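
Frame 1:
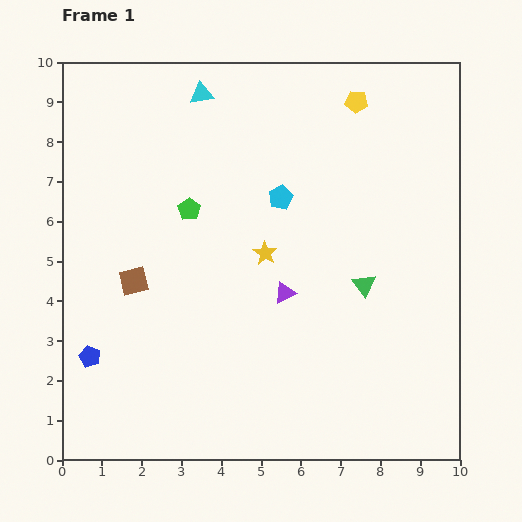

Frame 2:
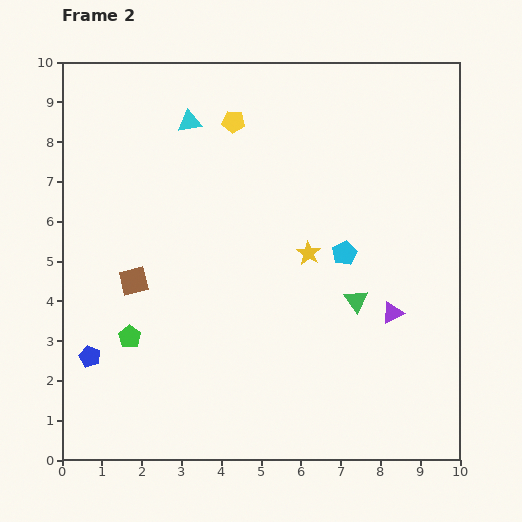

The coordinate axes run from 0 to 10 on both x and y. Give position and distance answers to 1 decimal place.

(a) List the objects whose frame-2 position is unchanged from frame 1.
the blue pentagon, the brown square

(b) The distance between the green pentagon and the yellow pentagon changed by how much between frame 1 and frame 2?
+1.0

Distance in frame 1: 5.0. Distance in frame 2: 6.0.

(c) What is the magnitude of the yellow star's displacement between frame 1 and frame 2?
1.1

The yellow star moved from (5.1, 5.2) to (6.2, 5.2), a distance of √(1.1² + 0.0²) ≈ 1.1.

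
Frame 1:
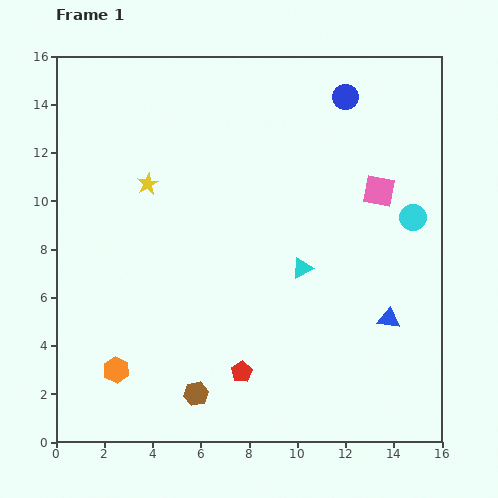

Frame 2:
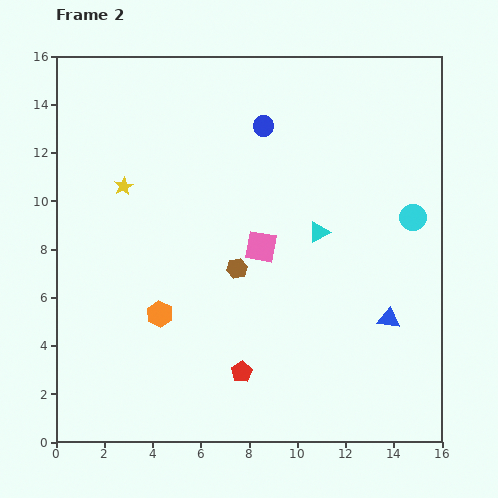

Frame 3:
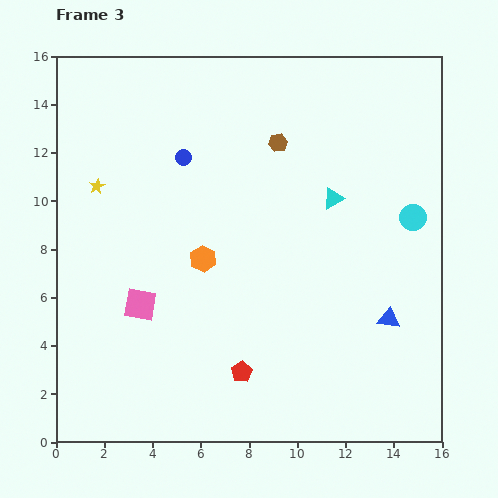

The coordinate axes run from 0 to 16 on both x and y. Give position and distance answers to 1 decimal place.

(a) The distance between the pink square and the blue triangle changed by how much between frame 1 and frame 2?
+0.8

Distance in frame 1: 5.3. Distance in frame 2: 6.1.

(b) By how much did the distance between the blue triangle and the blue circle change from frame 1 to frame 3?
+1.4

Distance in frame 1: 9.4. Distance in frame 3: 10.8.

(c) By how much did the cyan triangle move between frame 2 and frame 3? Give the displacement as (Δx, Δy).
(0.6, 1.4)

The cyan triangle was at (10.9, 8.7) in frame 2 and (11.5, 10.1) in frame 3.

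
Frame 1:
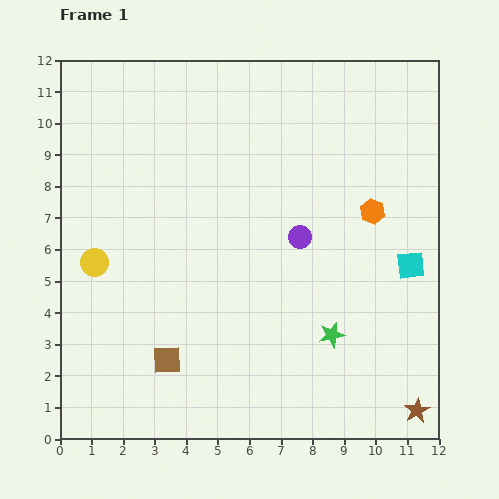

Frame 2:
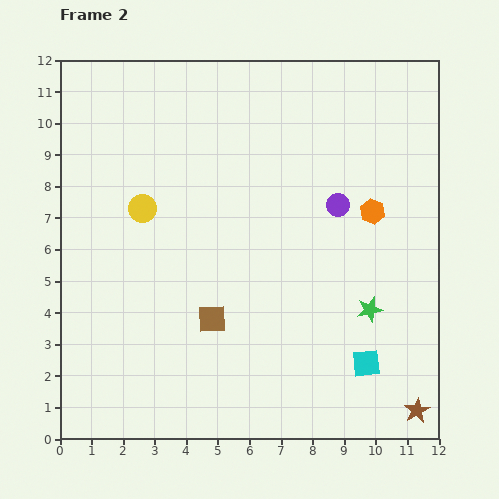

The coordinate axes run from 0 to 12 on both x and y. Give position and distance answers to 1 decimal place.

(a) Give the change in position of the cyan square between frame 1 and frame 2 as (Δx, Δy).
(-1.4, -3.1)

The cyan square was at (11.1, 5.5) in frame 1 and (9.7, 2.4) in frame 2.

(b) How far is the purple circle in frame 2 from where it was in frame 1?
1.6

The purple circle moved from (7.6, 6.4) to (8.8, 7.4), a distance of √(1.2² + 1.0²) ≈ 1.6.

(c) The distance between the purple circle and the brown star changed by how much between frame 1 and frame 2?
+0.4

Distance in frame 1: 6.6. Distance in frame 2: 7.0.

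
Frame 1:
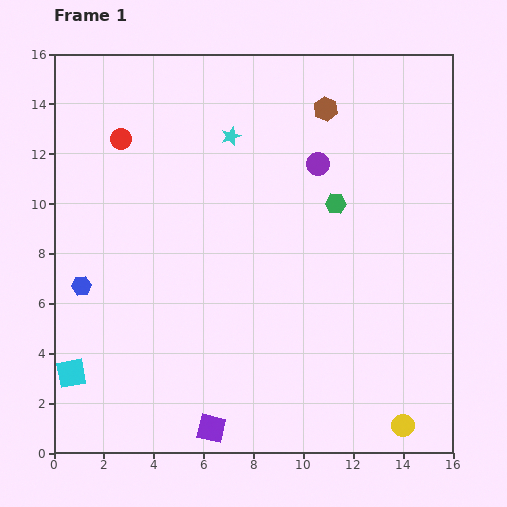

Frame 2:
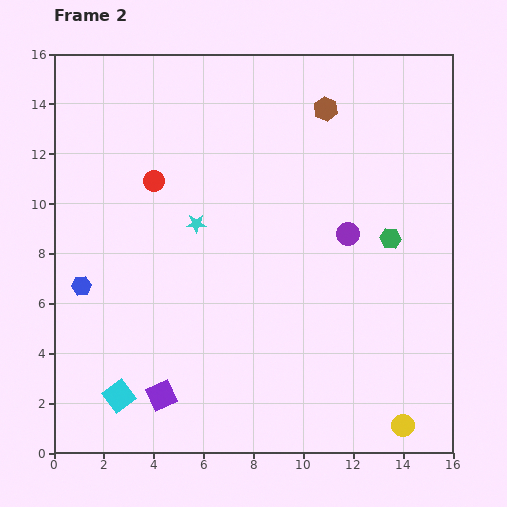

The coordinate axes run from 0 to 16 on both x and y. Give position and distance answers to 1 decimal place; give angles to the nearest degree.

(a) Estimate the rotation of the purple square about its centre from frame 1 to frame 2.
37° counter-clockwise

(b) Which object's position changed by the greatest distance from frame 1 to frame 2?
the cyan star

(moved 3.8; next 3.0)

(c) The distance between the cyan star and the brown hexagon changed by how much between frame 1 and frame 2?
+2.9

Distance in frame 1: 4.0. Distance in frame 2: 6.9.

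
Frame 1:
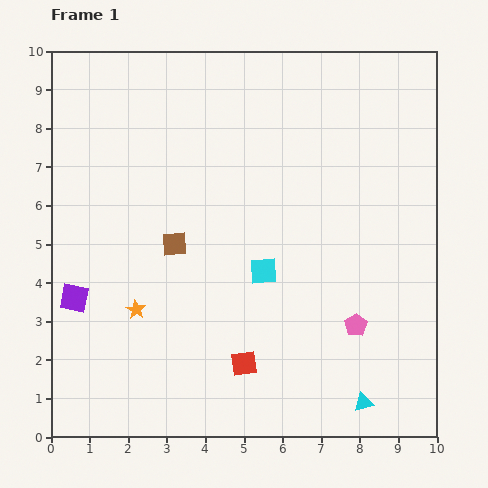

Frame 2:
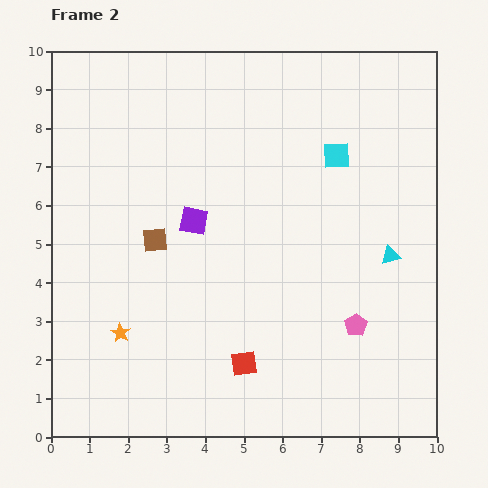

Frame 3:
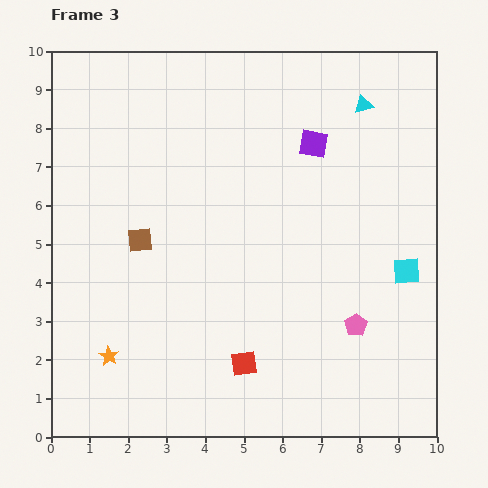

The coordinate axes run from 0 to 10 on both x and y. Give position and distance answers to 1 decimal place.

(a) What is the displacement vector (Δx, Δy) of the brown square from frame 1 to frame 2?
(-0.5, 0.1)

The brown square was at (3.2, 5.0) in frame 1 and (2.7, 5.1) in frame 2.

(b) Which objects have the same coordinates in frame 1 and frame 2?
the red square, the pink pentagon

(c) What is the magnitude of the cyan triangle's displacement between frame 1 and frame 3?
7.7

The cyan triangle moved from (8.1, 0.9) to (8.1, 8.6), a distance of √(0.0² + 7.7²) ≈ 7.7.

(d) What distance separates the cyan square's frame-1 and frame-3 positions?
3.7

The cyan square moved from (5.5, 4.3) to (9.2, 4.3), a distance of √(3.7² + 0.0²) ≈ 3.7.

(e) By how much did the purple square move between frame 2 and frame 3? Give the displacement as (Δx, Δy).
(3.1, 2.0)

The purple square was at (3.7, 5.6) in frame 2 and (6.8, 7.6) in frame 3.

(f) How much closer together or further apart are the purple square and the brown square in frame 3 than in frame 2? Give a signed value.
+4.0

Distance in frame 2: 1.1. Distance in frame 3: 5.1.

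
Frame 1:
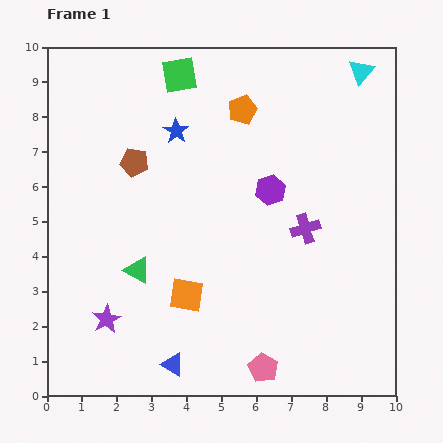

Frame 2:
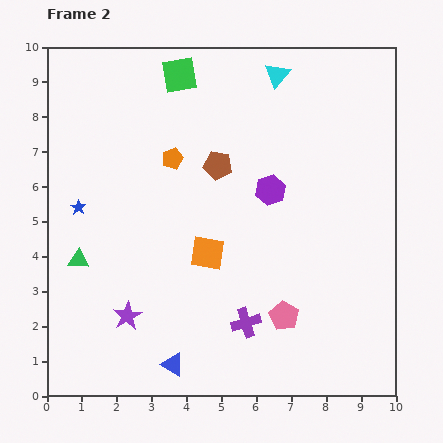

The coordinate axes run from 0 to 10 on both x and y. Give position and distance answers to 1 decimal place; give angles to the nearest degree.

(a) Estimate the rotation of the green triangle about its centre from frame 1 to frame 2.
25° counter-clockwise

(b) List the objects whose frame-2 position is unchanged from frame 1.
the blue triangle, the purple hexagon, the green square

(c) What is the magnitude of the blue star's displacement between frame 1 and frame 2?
3.6

The blue star moved from (3.7, 7.6) to (0.9, 5.4), a distance of √(2.8² + 2.2²) ≈ 3.6.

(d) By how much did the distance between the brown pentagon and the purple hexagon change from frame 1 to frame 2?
-2.3

Distance in frame 1: 4.0. Distance in frame 2: 1.7.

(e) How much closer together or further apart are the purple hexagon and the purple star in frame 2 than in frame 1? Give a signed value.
-0.5

Distance in frame 1: 6.0. Distance in frame 2: 5.5.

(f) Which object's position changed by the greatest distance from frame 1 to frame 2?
the blue star

(moved 3.6; next 3.2)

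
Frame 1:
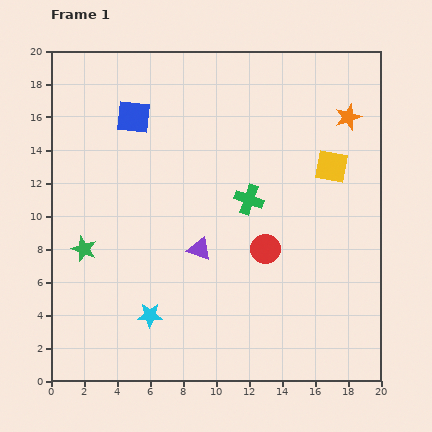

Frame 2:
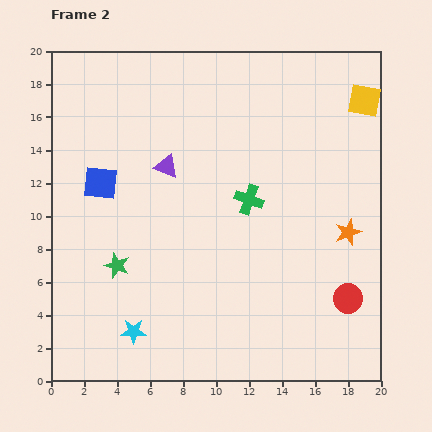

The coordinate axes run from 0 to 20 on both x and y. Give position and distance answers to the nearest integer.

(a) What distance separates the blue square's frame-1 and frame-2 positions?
4

The blue square moved from (5, 16) to (3, 12), a distance of √(2² + 4²) ≈ 4.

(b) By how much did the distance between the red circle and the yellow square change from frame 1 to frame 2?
+6

Distance in frame 1: 6. Distance in frame 2: 12.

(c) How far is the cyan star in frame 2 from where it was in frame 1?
1

The cyan star moved from (6, 4) to (5, 3), a distance of √(1² + 1²) ≈ 1.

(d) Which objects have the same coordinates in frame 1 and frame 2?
the green cross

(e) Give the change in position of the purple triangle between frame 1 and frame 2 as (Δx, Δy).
(-2, 5)

The purple triangle was at (9, 8) in frame 1 and (7, 13) in frame 2.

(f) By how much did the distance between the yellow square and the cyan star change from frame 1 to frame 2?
+6

Distance in frame 1: 14. Distance in frame 2: 20.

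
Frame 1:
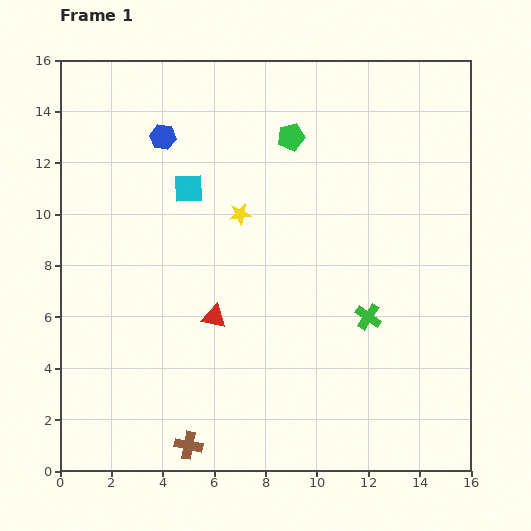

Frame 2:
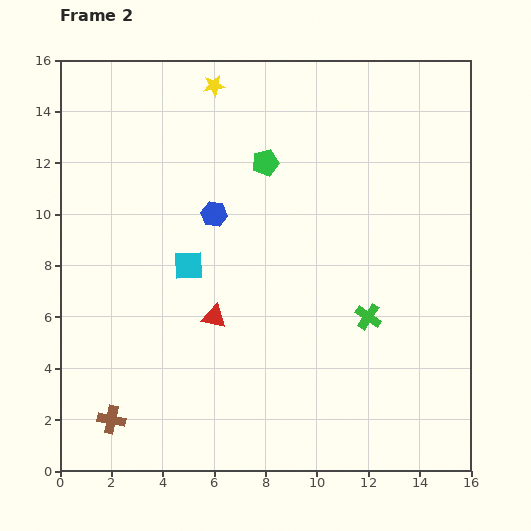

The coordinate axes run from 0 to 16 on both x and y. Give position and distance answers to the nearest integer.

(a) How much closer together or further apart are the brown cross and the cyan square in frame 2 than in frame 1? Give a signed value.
-3

Distance in frame 1: 10. Distance in frame 2: 7.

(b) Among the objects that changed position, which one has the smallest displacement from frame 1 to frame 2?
the green pentagon

(moved 1)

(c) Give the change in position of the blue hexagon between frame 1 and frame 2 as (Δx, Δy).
(2, -3)

The blue hexagon was at (4, 13) in frame 1 and (6, 10) in frame 2.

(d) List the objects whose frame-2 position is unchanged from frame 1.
the green cross, the red triangle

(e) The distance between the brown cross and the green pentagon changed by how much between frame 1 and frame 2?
-1

Distance in frame 1: 13. Distance in frame 2: 12.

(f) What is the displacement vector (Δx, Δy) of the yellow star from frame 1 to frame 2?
(-1, 5)

The yellow star was at (7, 10) in frame 1 and (6, 15) in frame 2.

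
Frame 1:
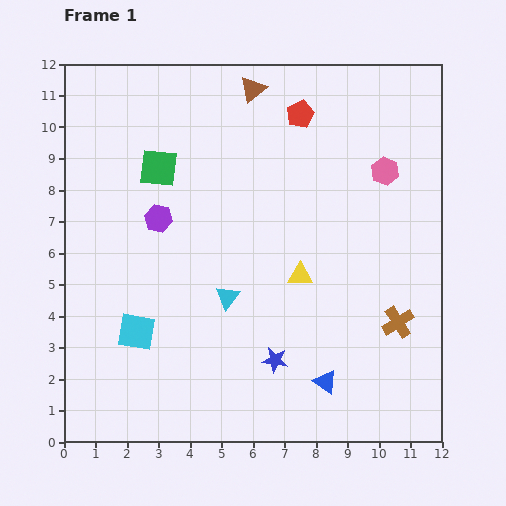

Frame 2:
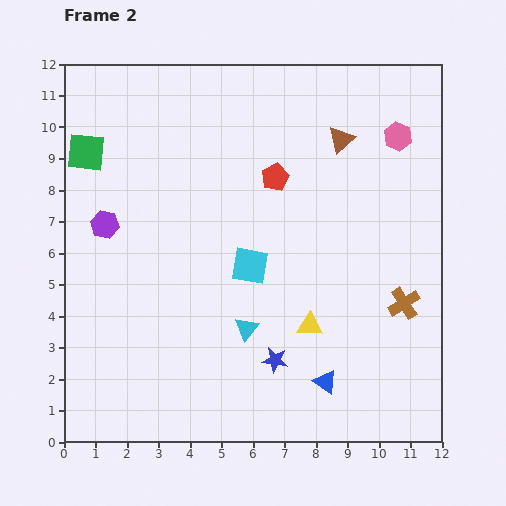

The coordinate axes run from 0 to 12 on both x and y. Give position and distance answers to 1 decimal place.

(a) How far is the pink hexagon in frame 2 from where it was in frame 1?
1.2

The pink hexagon moved from (10.2, 8.6) to (10.6, 9.7), a distance of √(0.4² + 1.1²) ≈ 1.2.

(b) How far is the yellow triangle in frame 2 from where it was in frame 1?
1.6

The yellow triangle moved from (7.5, 5.3) to (7.8, 3.7), a distance of √(0.3² + 1.6²) ≈ 1.6.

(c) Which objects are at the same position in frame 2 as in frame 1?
the blue triangle, the blue star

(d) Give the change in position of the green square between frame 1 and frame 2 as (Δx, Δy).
(-2.3, 0.5)

The green square was at (3.0, 8.7) in frame 1 and (0.7, 9.2) in frame 2.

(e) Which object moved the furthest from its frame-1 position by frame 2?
the cyan square

(moved 4.2; next 3.2)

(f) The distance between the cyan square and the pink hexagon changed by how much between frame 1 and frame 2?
-3.2

Distance in frame 1: 9.4. Distance in frame 2: 6.2.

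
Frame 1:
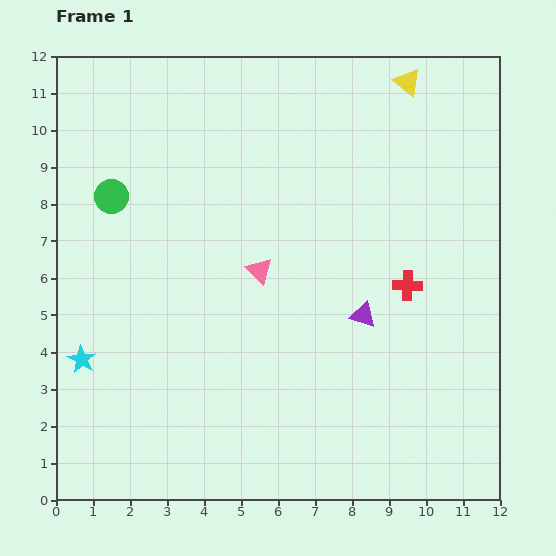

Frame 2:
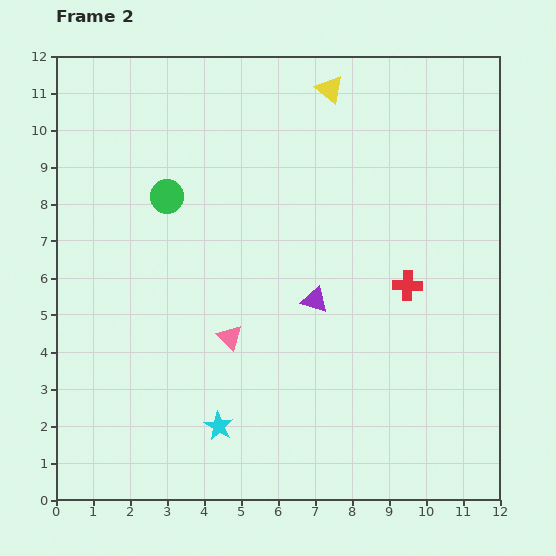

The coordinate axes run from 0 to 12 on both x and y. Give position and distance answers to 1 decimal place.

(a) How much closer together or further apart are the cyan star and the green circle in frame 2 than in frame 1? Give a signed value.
+1.9

Distance in frame 1: 4.5. Distance in frame 2: 6.4.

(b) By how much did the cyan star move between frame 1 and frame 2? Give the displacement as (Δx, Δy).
(3.7, -1.8)

The cyan star was at (0.7, 3.8) in frame 1 and (4.4, 2.0) in frame 2.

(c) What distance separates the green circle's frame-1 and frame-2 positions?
1.5

The green circle moved from (1.5, 8.2) to (3.0, 8.2), a distance of √(1.5² + 0.0²) ≈ 1.5.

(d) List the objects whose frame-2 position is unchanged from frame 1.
the red cross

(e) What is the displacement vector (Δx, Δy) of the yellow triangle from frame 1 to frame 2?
(-2.1, -0.2)

The yellow triangle was at (9.5, 11.3) in frame 1 and (7.4, 11.1) in frame 2.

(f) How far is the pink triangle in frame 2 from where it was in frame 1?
2.0

The pink triangle moved from (5.5, 6.2) to (4.7, 4.4), a distance of √(0.8² + 1.8²) ≈ 2.0.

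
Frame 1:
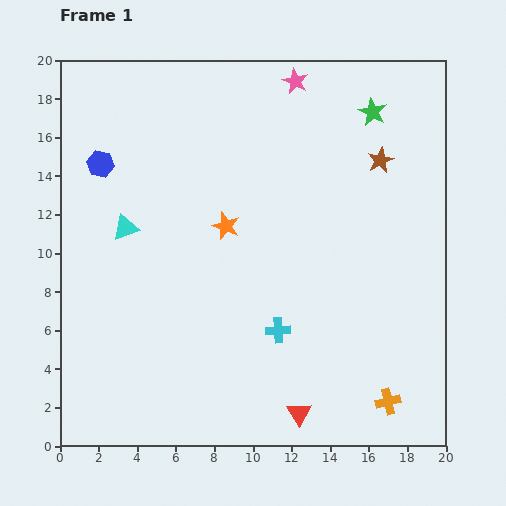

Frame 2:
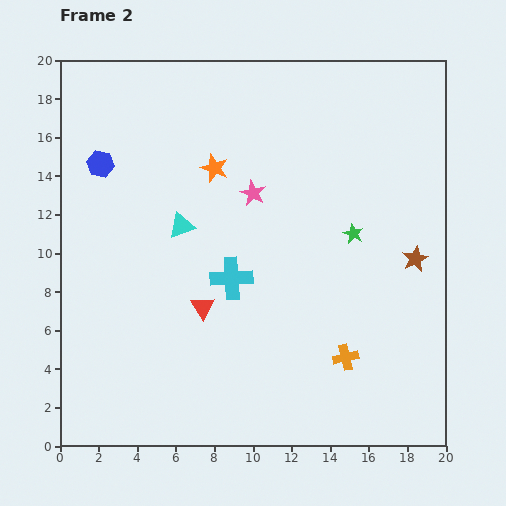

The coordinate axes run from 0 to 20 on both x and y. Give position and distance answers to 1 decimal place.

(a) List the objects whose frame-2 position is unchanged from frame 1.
the blue hexagon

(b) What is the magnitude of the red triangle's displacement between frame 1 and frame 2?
7.4

The red triangle moved from (12.4, 1.7) to (7.4, 7.2), a distance of √(5.0² + 5.5²) ≈ 7.4.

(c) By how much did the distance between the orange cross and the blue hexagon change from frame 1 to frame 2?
-3.1

Distance in frame 1: 19.3. Distance in frame 2: 16.2.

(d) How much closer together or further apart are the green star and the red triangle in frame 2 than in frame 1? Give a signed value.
-7.4

Distance in frame 1: 16.1. Distance in frame 2: 8.7.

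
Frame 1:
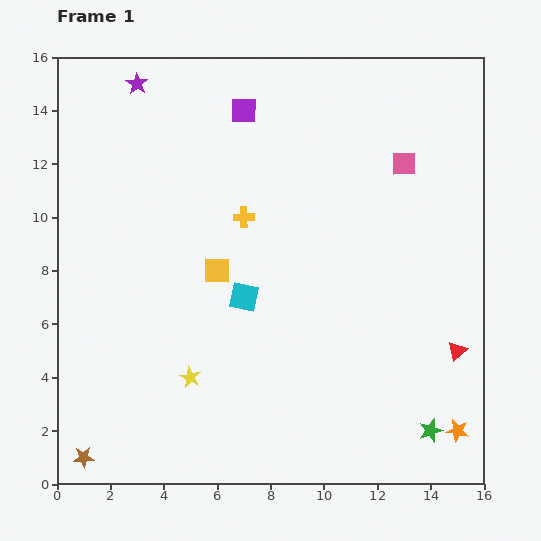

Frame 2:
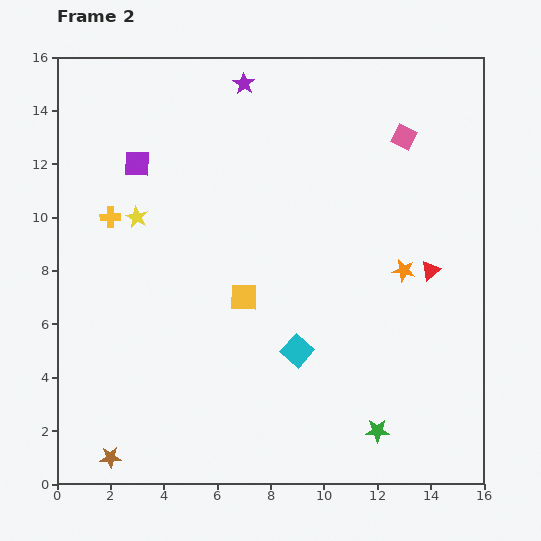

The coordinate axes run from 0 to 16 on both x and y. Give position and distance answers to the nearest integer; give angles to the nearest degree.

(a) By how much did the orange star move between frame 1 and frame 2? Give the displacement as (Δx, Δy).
(-2, 6)

The orange star was at (15, 2) in frame 1 and (13, 8) in frame 2.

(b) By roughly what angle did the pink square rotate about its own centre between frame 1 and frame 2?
28° clockwise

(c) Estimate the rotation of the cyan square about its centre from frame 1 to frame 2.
30° clockwise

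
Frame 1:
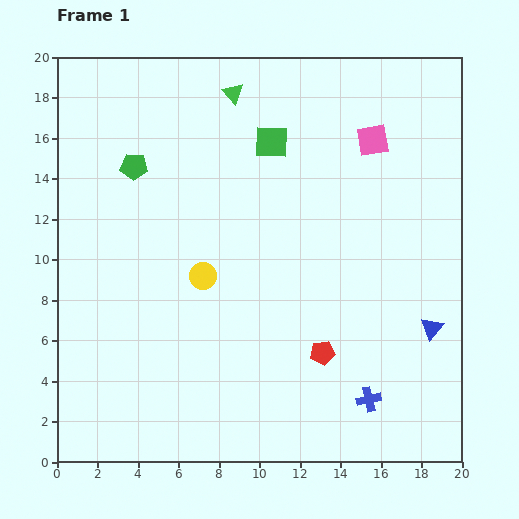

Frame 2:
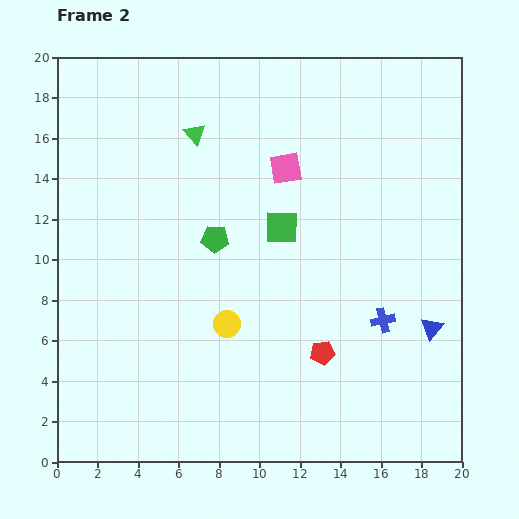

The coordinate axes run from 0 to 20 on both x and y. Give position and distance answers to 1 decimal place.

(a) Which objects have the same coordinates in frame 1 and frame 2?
the blue triangle, the red pentagon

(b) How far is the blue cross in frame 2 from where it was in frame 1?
4.0

The blue cross moved from (15.4, 3.1) to (16.1, 7.0), a distance of √(0.7² + 3.9²) ≈ 4.0.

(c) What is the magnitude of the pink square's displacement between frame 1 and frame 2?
4.5

The pink square moved from (15.6, 15.9) to (11.3, 14.5), a distance of √(4.3² + 1.4²) ≈ 4.5.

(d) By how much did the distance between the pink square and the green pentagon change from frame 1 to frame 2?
-7.0

Distance in frame 1: 11.9. Distance in frame 2: 4.9.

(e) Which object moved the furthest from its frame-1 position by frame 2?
the green pentagon

(moved 5.4; next 4.5)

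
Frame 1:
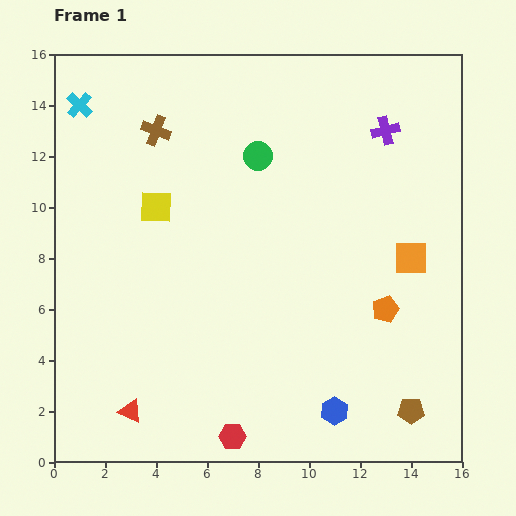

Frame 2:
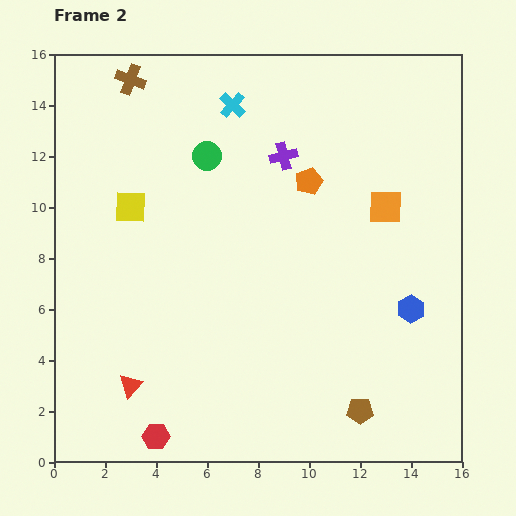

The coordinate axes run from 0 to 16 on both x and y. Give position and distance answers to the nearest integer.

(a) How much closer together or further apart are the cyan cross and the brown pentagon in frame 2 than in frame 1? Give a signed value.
-5

Distance in frame 1: 18. Distance in frame 2: 13.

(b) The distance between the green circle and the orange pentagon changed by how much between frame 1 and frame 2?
-4

Distance in frame 1: 8. Distance in frame 2: 4.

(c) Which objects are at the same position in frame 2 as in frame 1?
none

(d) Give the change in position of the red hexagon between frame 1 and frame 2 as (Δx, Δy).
(-3, 0)

The red hexagon was at (7, 1) in frame 1 and (4, 1) in frame 2.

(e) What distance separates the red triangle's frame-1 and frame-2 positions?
1

The red triangle moved from (3, 2) to (3, 3), a distance of √(0² + 1²) ≈ 1.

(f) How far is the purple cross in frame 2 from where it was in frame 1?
4

The purple cross moved from (13, 13) to (9, 12), a distance of √(4² + 1²) ≈ 4.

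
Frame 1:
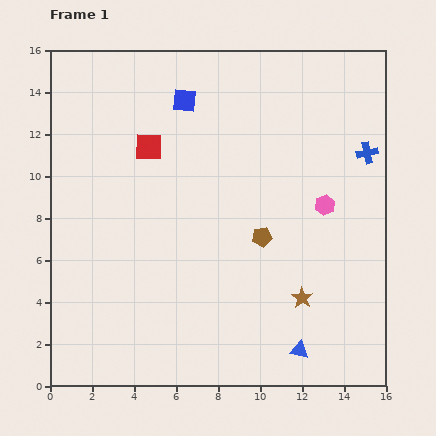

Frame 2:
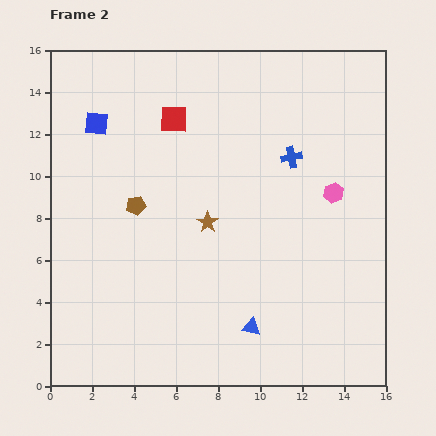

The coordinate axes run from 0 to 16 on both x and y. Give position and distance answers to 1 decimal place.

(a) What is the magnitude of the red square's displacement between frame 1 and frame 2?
1.8

The red square moved from (4.7, 11.4) to (5.9, 12.7), a distance of √(1.2² + 1.3²) ≈ 1.8.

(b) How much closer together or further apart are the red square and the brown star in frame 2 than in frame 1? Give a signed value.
-5.1

Distance in frame 1: 10.3. Distance in frame 2: 5.2.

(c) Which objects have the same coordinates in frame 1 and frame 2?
none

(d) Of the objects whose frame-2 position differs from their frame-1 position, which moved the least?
the pink hexagon

(moved 0.7)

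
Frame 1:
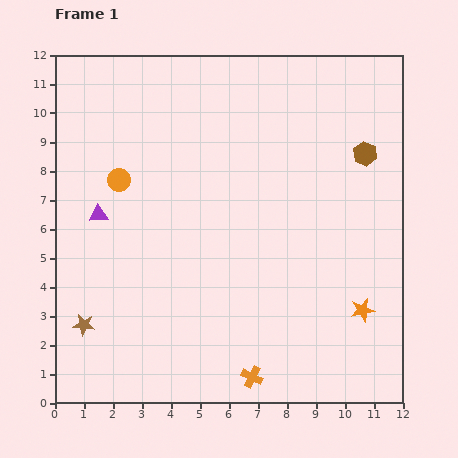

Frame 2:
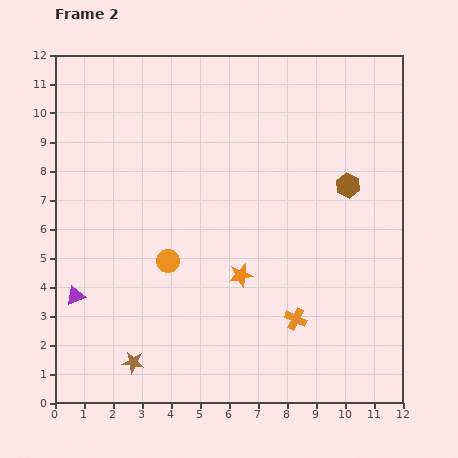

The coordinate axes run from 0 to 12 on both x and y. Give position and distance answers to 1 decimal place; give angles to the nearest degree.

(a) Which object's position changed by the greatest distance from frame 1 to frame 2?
the orange star

(moved 4.4; next 3.3)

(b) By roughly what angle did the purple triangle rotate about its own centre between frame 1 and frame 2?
16° counter-clockwise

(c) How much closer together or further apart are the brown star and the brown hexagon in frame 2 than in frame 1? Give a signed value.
-1.8

Distance in frame 1: 11.4. Distance in frame 2: 9.6.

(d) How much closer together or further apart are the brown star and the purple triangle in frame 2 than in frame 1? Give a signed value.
-0.8

Distance in frame 1: 3.8. Distance in frame 2: 3.0.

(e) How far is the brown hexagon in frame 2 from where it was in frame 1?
1.3

The brown hexagon moved from (10.7, 8.6) to (10.1, 7.5), a distance of √(0.6² + 1.1²) ≈ 1.3.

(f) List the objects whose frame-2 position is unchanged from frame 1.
none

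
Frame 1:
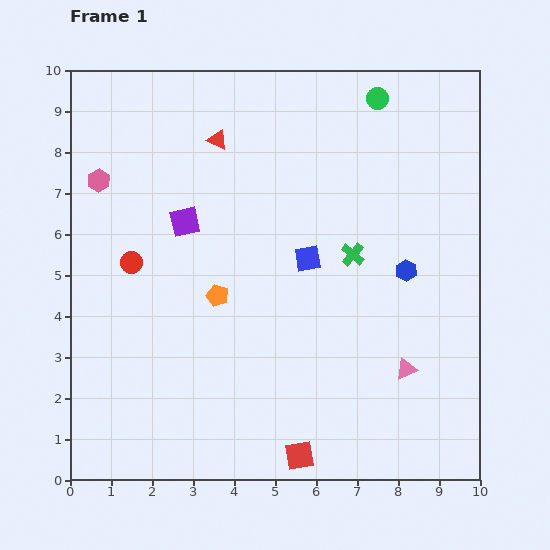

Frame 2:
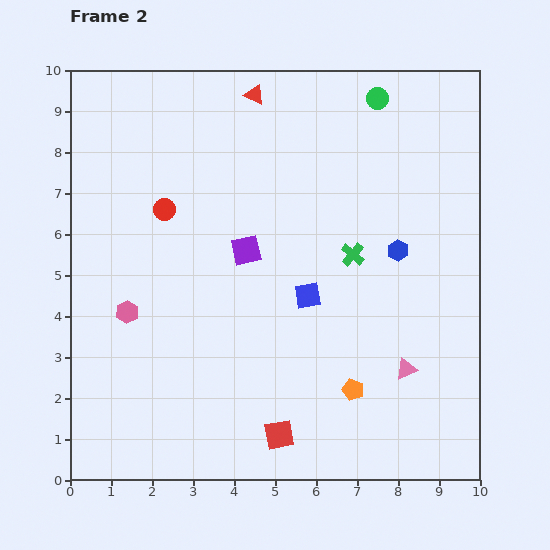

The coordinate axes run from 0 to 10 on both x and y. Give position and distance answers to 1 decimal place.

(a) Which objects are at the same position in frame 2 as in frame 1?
the green circle, the green cross, the pink triangle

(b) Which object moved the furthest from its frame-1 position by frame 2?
the orange pentagon

(moved 4.0; next 3.3)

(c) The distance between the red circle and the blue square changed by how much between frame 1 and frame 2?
-0.2

Distance in frame 1: 4.3. Distance in frame 2: 4.1.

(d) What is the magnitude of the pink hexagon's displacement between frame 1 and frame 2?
3.3

The pink hexagon moved from (0.7, 7.3) to (1.4, 4.1), a distance of √(0.7² + 3.2²) ≈ 3.3.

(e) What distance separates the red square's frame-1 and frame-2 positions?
0.7

The red square moved from (5.6, 0.6) to (5.1, 1.1), a distance of √(0.5² + 0.5²) ≈ 0.7.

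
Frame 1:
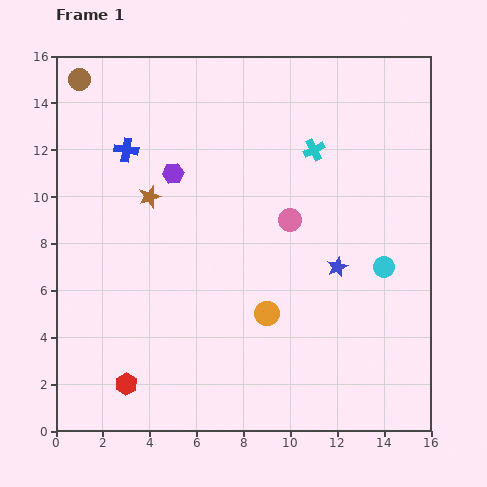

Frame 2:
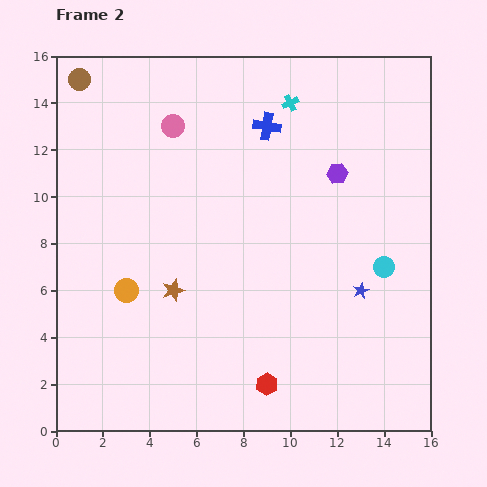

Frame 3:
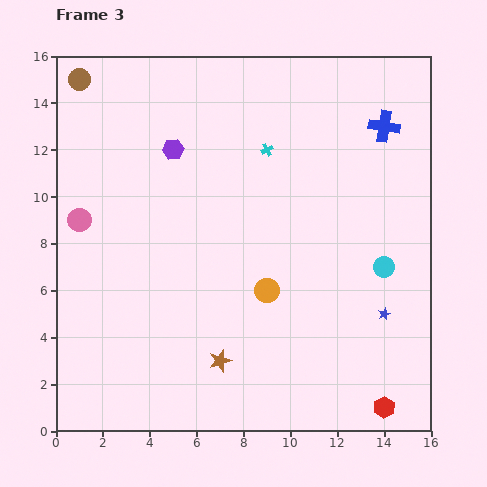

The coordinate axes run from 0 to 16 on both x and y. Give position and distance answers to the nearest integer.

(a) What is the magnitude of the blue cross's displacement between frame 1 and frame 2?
6

The blue cross moved from (3, 12) to (9, 13), a distance of √(6² + 1²) ≈ 6.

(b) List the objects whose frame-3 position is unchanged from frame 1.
the cyan circle, the brown circle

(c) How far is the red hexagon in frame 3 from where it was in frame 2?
5

The red hexagon moved from (9, 2) to (14, 1), a distance of √(5² + 1²) ≈ 5.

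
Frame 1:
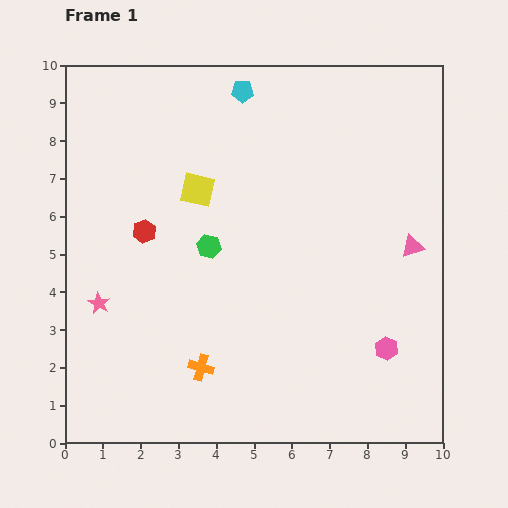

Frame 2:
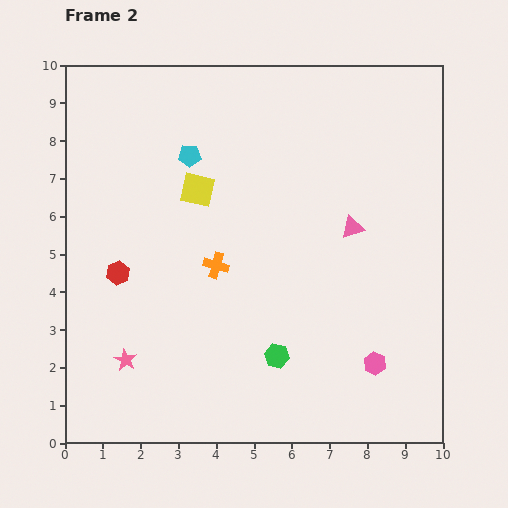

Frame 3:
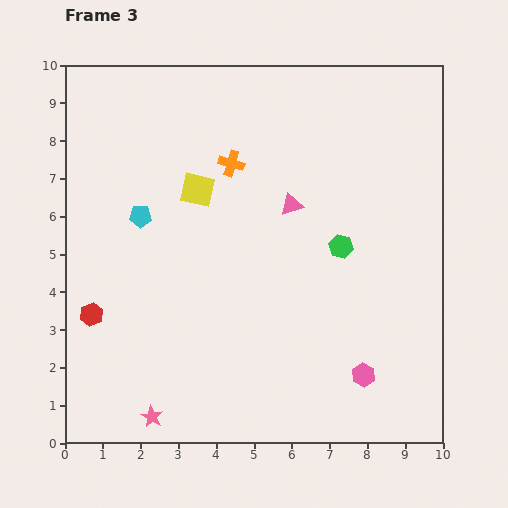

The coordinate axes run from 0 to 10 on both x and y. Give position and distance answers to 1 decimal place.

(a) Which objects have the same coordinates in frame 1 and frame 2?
the yellow square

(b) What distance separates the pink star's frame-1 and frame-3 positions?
3.3

The pink star moved from (0.9, 3.7) to (2.3, 0.7), a distance of √(1.4² + 3.0²) ≈ 3.3.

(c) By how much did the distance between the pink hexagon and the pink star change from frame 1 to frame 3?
-2.0

Distance in frame 1: 7.7. Distance in frame 3: 5.7.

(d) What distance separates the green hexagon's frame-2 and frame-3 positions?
3.4

The green hexagon moved from (5.6, 2.3) to (7.3, 5.2), a distance of √(1.7² + 2.9²) ≈ 3.4.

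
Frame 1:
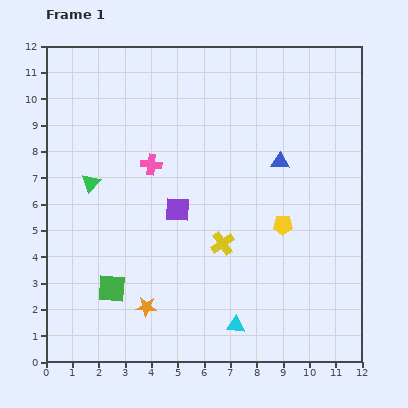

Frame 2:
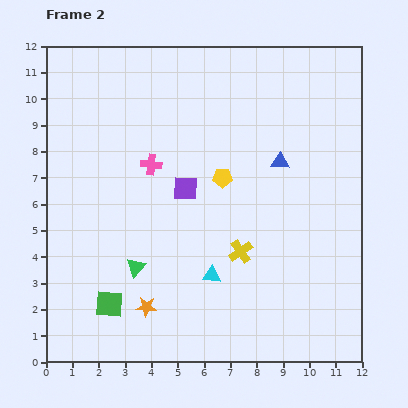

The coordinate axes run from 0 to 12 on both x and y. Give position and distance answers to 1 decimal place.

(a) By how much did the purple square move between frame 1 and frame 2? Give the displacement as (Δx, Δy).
(0.3, 0.8)

The purple square was at (5.0, 5.8) in frame 1 and (5.3, 6.6) in frame 2.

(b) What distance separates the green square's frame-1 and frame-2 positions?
0.6

The green square moved from (2.5, 2.8) to (2.4, 2.2), a distance of √(0.1² + 0.6²) ≈ 0.6.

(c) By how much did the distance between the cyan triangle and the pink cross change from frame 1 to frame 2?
-2.1

Distance in frame 1: 6.9. Distance in frame 2: 4.8.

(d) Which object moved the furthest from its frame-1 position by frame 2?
the green triangle

(moved 3.6; next 2.9)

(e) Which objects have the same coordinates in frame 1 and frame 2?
the orange star, the pink cross, the blue triangle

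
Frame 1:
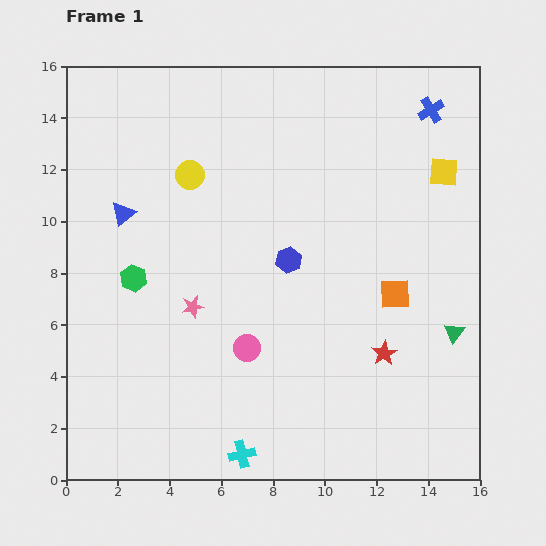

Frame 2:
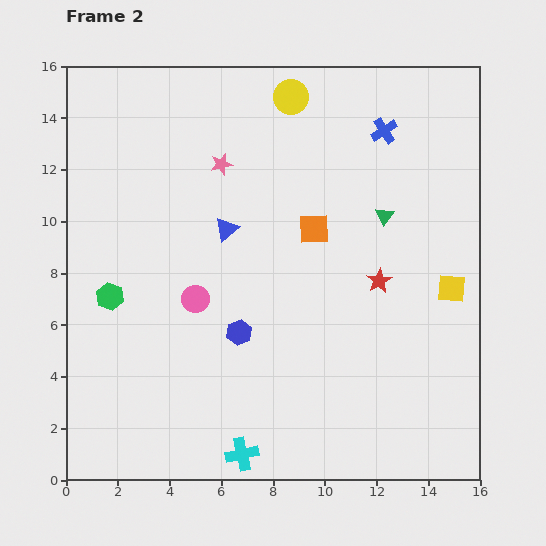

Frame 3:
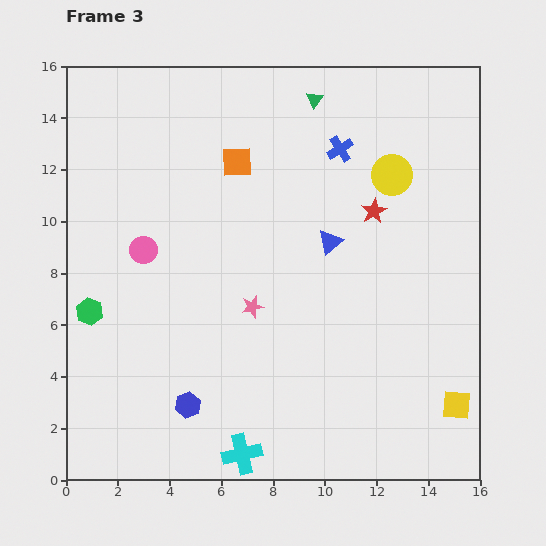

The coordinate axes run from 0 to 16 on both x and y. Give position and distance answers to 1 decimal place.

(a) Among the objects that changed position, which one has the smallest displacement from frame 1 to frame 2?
the green hexagon

(moved 1.1)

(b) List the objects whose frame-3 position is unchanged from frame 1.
the cyan cross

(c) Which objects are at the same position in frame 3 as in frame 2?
the cyan cross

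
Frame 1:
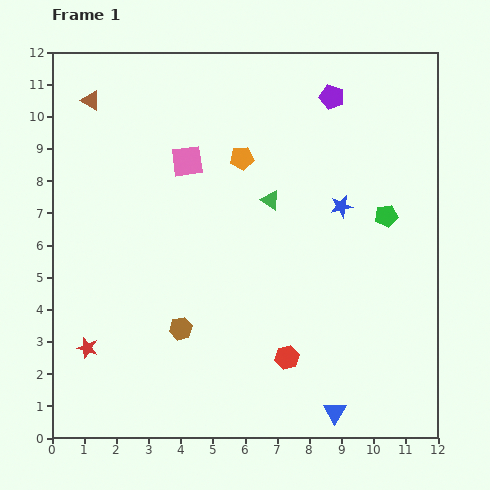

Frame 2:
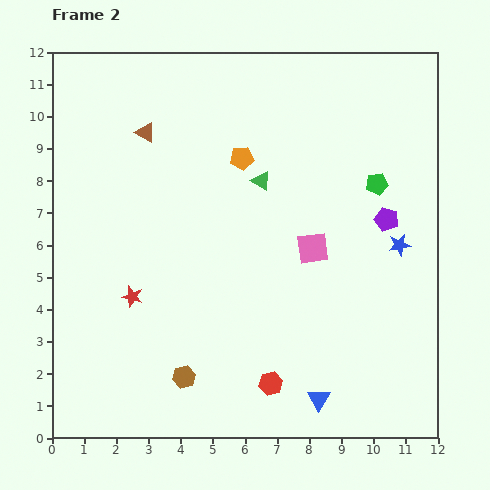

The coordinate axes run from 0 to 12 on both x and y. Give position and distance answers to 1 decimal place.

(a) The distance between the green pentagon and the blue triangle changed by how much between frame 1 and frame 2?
+0.6

Distance in frame 1: 6.3. Distance in frame 2: 6.9.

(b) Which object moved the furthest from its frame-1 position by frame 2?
the pink square

(moved 4.7; next 4.2)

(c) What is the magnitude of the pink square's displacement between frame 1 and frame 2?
4.7

The pink square moved from (4.2, 8.6) to (8.1, 5.9), a distance of √(3.9² + 2.7²) ≈ 4.7.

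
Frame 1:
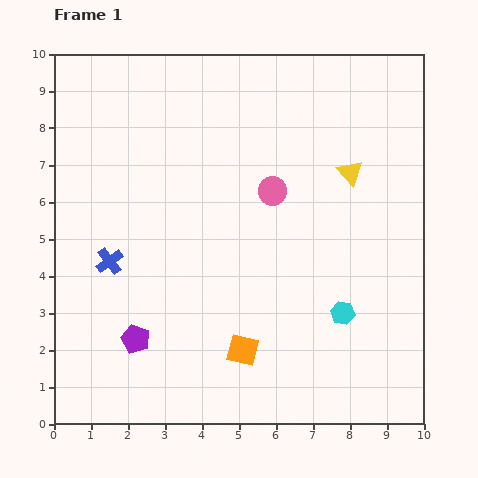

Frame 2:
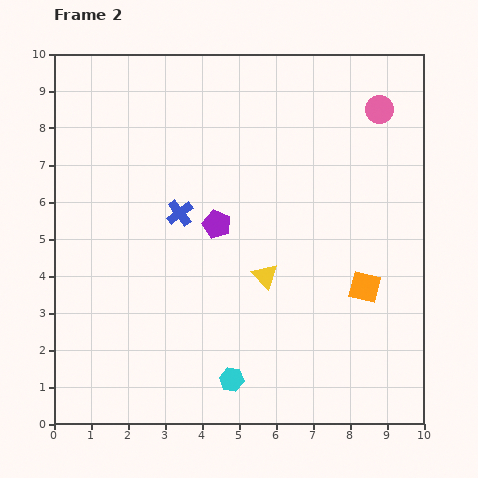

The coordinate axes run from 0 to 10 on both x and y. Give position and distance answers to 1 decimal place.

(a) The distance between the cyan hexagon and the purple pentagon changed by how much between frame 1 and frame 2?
-1.4

Distance in frame 1: 5.6. Distance in frame 2: 4.2.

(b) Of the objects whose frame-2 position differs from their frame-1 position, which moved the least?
the blue cross

(moved 2.3)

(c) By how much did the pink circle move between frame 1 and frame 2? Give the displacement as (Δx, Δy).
(2.9, 2.2)

The pink circle was at (5.9, 6.3) in frame 1 and (8.8, 8.5) in frame 2.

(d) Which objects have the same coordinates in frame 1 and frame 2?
none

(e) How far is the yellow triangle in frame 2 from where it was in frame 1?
3.6

The yellow triangle moved from (8.0, 6.8) to (5.7, 4.0), a distance of √(2.3² + 2.8²) ≈ 3.6.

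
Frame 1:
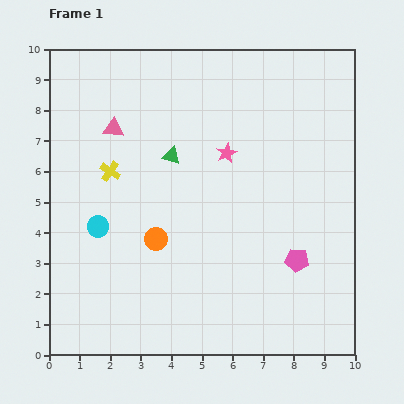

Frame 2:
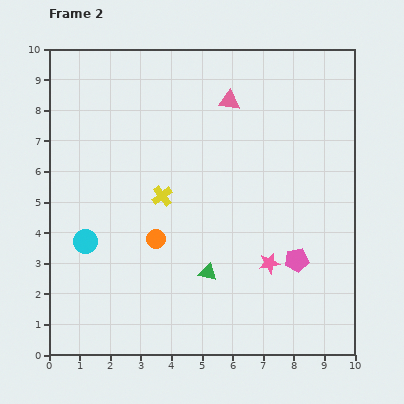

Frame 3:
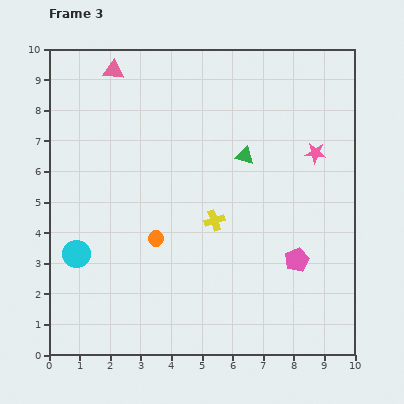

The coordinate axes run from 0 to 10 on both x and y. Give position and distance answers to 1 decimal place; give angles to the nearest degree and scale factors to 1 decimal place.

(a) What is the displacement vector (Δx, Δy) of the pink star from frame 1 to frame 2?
(1.4, -3.6)

The pink star was at (5.8, 6.6) in frame 1 and (7.2, 3.0) in frame 2.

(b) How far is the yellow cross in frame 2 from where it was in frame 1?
1.9

The yellow cross moved from (2.0, 6.0) to (3.7, 5.2), a distance of √(1.7² + 0.8²) ≈ 1.9.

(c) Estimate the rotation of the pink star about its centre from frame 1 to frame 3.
30° clockwise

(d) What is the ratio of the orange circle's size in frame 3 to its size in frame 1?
0.7×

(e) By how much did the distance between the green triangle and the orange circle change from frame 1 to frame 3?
+1.3

Distance in frame 1: 2.7. Distance in frame 3: 4.0.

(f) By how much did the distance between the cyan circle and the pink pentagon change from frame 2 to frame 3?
+0.3

Distance in frame 2: 6.9. Distance in frame 3: 7.2.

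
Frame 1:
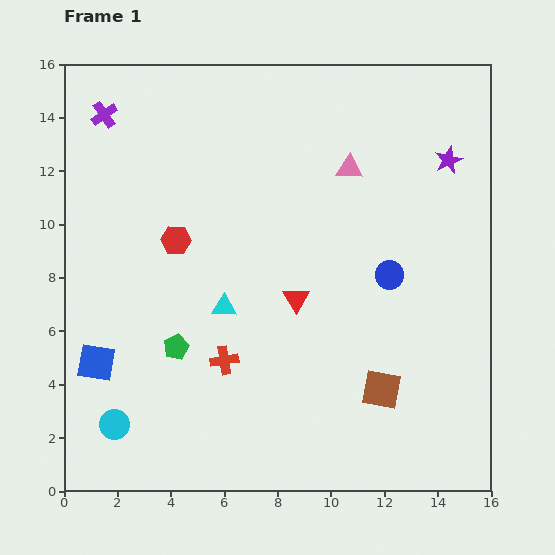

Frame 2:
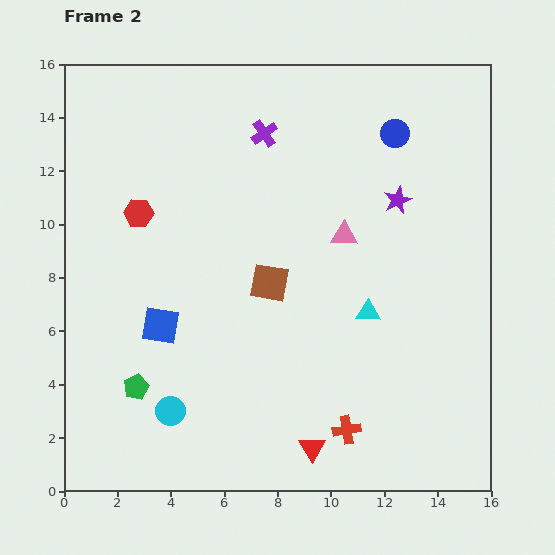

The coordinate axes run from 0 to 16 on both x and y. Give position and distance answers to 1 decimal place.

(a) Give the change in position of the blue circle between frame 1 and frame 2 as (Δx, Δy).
(0.2, 5.3)

The blue circle was at (12.2, 8.1) in frame 1 and (12.4, 13.4) in frame 2.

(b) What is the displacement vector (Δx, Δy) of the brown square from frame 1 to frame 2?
(-4.2, 4.0)

The brown square was at (11.9, 3.8) in frame 1 and (7.7, 7.8) in frame 2.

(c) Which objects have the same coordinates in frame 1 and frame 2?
none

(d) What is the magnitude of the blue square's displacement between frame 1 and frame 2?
2.8

The blue square moved from (1.2, 4.8) to (3.6, 6.2), a distance of √(2.4² + 1.4²) ≈ 2.8.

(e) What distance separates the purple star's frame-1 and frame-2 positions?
2.4

The purple star moved from (14.4, 12.4) to (12.5, 10.9), a distance of √(1.9² + 1.5²) ≈ 2.4.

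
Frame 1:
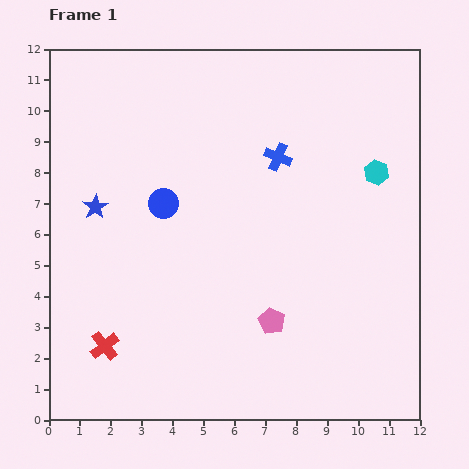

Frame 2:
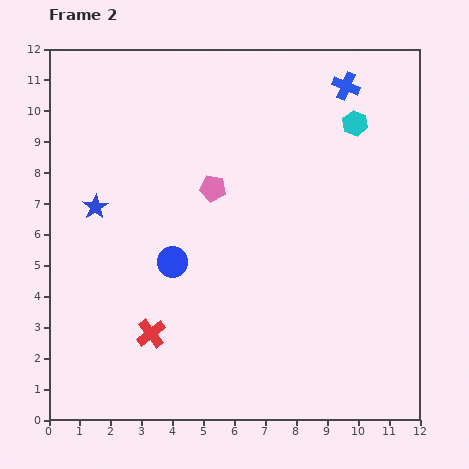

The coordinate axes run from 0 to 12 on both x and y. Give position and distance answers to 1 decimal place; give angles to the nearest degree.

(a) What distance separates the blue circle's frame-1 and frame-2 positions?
1.9

The blue circle moved from (3.7, 7.0) to (4.0, 5.1), a distance of √(0.3² + 1.9²) ≈ 1.9.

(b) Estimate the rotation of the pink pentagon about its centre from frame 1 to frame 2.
19° counter-clockwise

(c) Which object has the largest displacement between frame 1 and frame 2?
the pink pentagon

(moved 4.7; next 3.2)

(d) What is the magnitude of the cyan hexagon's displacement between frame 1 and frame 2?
1.7

The cyan hexagon moved from (10.6, 8.0) to (9.9, 9.6), a distance of √(0.7² + 1.6²) ≈ 1.7.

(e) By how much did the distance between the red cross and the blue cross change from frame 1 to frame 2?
+1.9

Distance in frame 1: 8.3. Distance in frame 2: 10.2.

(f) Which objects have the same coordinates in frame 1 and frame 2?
the blue star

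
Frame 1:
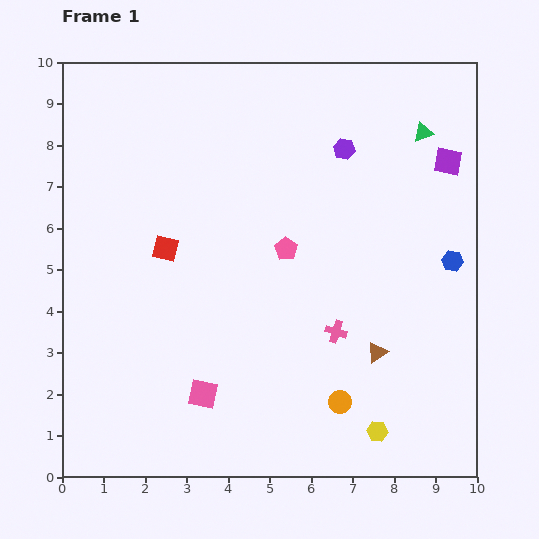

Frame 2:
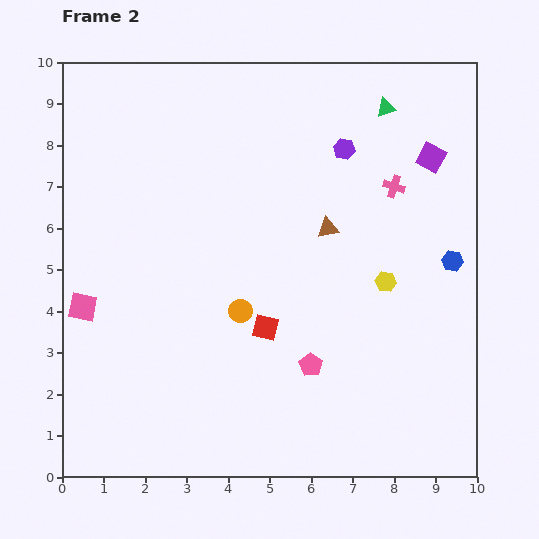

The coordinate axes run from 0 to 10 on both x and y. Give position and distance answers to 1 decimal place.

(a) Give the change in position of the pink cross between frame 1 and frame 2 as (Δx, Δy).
(1.4, 3.5)

The pink cross was at (6.6, 3.5) in frame 1 and (8.0, 7.0) in frame 2.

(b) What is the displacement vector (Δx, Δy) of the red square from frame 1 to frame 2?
(2.4, -1.9)

The red square was at (2.5, 5.5) in frame 1 and (4.9, 3.6) in frame 2.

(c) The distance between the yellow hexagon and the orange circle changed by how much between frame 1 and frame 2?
+2.5

Distance in frame 1: 1.1. Distance in frame 2: 3.6.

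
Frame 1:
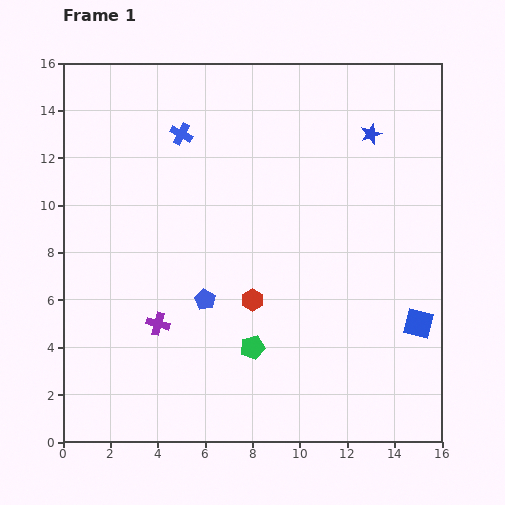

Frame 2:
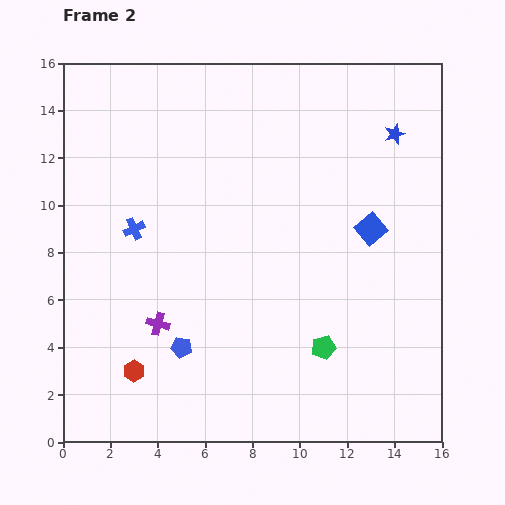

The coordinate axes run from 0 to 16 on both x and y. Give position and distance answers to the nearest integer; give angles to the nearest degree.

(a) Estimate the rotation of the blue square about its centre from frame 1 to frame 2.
36° clockwise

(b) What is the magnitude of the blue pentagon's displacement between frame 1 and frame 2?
2

The blue pentagon moved from (6, 6) to (5, 4), a distance of √(1² + 2²) ≈ 2.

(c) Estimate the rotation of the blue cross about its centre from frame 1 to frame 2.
38° clockwise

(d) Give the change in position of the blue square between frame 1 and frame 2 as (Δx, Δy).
(-2, 4)

The blue square was at (15, 5) in frame 1 and (13, 9) in frame 2.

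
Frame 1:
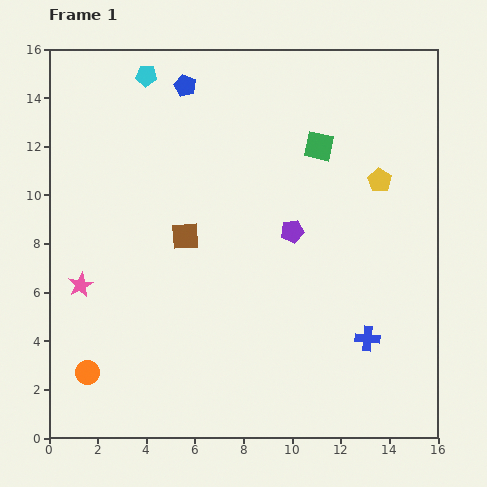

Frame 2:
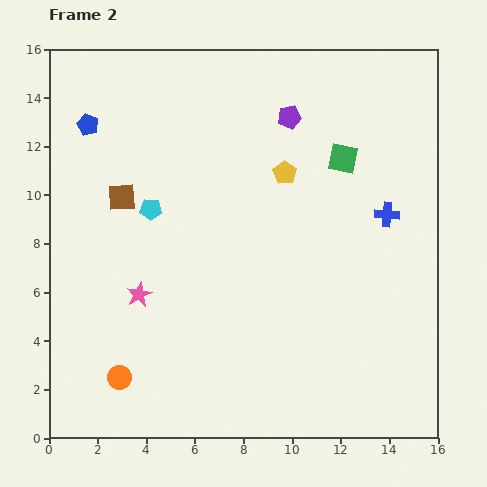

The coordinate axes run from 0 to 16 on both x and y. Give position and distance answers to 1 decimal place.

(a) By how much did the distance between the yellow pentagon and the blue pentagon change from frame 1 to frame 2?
-0.6

Distance in frame 1: 8.9. Distance in frame 2: 8.3.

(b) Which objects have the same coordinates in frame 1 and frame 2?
none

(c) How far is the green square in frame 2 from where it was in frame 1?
1.1

The green square moved from (11.1, 12.0) to (12.1, 11.5), a distance of √(1.0² + 0.5²) ≈ 1.1.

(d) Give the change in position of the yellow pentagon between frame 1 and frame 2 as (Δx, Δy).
(-3.9, 0.3)

The yellow pentagon was at (13.6, 10.6) in frame 1 and (9.7, 10.9) in frame 2.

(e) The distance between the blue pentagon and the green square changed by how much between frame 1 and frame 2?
+4.6

Distance in frame 1: 6.0. Distance in frame 2: 10.6.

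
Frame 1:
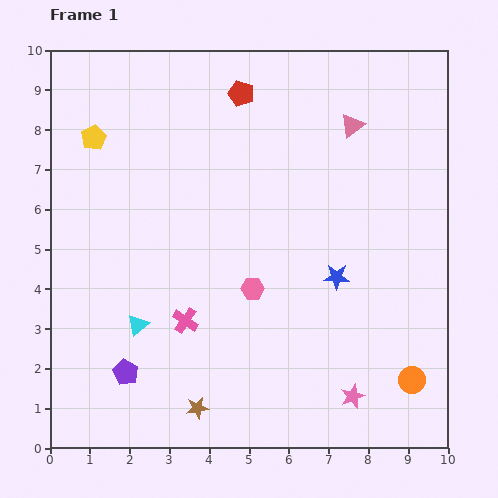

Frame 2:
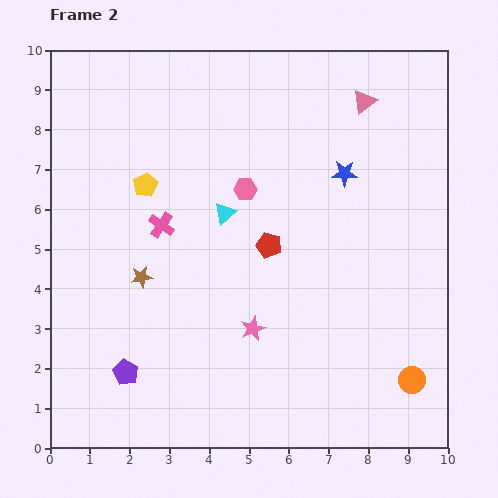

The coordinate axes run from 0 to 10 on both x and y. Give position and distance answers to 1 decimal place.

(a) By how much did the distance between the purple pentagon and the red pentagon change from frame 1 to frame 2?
-2.8

Distance in frame 1: 7.6. Distance in frame 2: 4.8.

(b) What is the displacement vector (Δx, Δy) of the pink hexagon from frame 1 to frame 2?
(-0.2, 2.5)

The pink hexagon was at (5.1, 4.0) in frame 1 and (4.9, 6.5) in frame 2.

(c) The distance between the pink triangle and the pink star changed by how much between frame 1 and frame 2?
-0.4

Distance in frame 1: 6.8. Distance in frame 2: 6.4.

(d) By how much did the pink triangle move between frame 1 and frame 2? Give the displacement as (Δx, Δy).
(0.3, 0.6)

The pink triangle was at (7.6, 8.1) in frame 1 and (7.9, 8.7) in frame 2.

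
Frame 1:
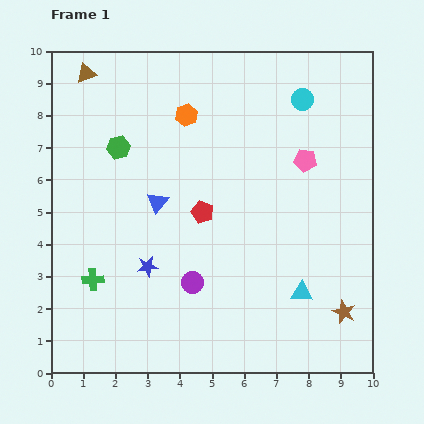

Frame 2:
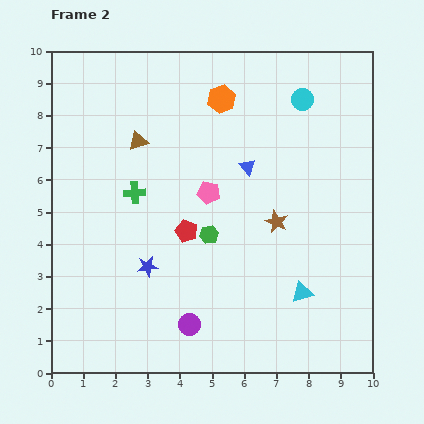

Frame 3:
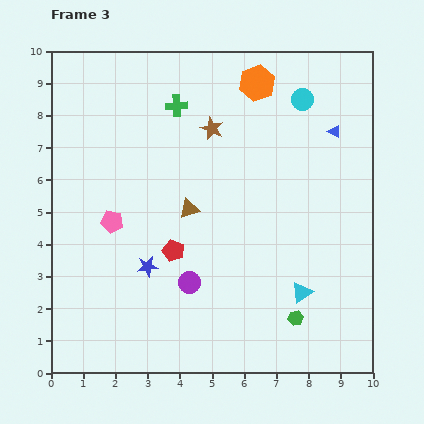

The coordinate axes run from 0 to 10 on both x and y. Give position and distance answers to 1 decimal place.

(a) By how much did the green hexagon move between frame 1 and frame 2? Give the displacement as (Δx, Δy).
(2.8, -2.7)

The green hexagon was at (2.1, 7.0) in frame 1 and (4.9, 4.3) in frame 2.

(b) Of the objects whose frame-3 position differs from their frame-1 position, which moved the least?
the purple circle

(moved 0.1)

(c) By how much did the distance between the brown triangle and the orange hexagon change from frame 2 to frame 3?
+1.5

Distance in frame 2: 2.9. Distance in frame 3: 4.4.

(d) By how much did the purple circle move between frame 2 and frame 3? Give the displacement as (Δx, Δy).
(0.0, 1.3)

The purple circle was at (4.3, 1.5) in frame 2 and (4.3, 2.8) in frame 3.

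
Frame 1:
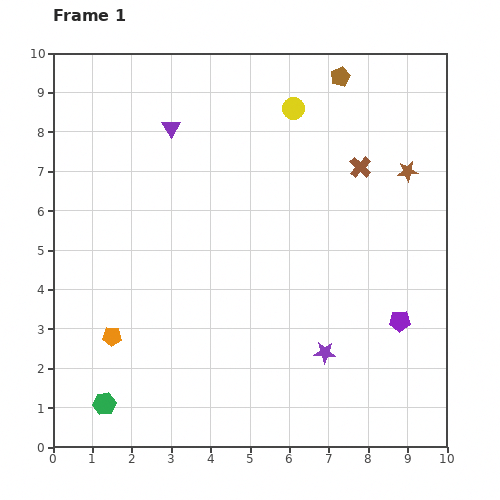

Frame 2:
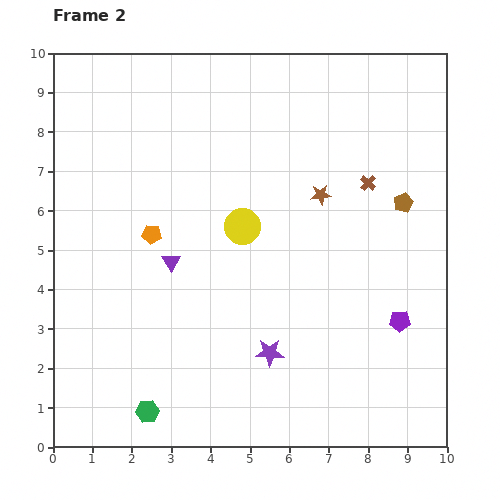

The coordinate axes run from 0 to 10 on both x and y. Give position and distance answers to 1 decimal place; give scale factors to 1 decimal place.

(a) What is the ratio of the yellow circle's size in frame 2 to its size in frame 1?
1.6×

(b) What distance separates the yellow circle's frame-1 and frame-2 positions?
3.3

The yellow circle moved from (6.1, 8.6) to (4.8, 5.6), a distance of √(1.3² + 3.0²) ≈ 3.3.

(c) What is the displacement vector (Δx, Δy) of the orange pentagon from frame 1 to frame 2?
(1.0, 2.6)

The orange pentagon was at (1.5, 2.8) in frame 1 and (2.5, 5.4) in frame 2.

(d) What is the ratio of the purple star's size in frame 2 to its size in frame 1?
1.3×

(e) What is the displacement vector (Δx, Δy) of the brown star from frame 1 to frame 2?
(-2.2, -0.6)

The brown star was at (9.0, 7.0) in frame 1 and (6.8, 6.4) in frame 2.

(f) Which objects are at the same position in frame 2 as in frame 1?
the purple pentagon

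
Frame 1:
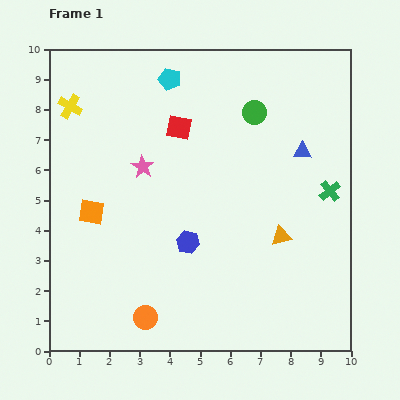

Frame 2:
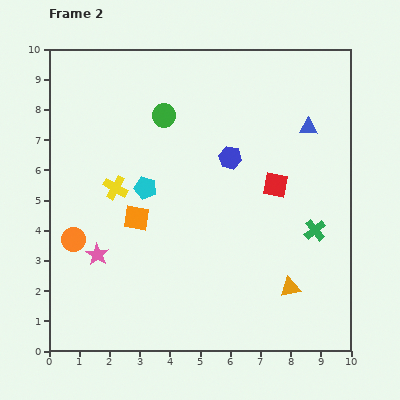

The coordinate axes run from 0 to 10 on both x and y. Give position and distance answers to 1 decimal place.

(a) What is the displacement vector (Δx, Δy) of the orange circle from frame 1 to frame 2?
(-2.4, 2.6)

The orange circle was at (3.2, 1.1) in frame 1 and (0.8, 3.7) in frame 2.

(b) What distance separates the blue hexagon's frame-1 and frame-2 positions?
3.1

The blue hexagon moved from (4.6, 3.6) to (6.0, 6.4), a distance of √(1.4² + 2.8²) ≈ 3.1.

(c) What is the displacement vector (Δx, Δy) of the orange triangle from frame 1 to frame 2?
(0.3, -1.7)

The orange triangle was at (7.7, 3.8) in frame 1 and (8.0, 2.1) in frame 2.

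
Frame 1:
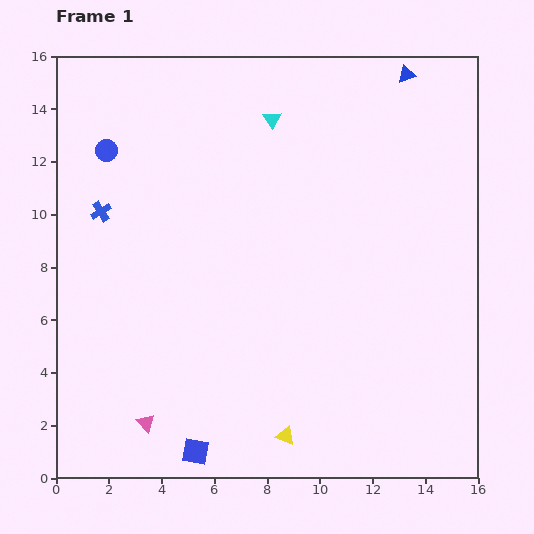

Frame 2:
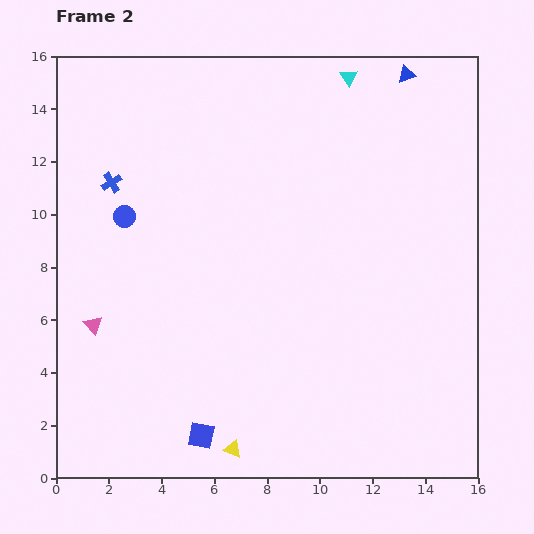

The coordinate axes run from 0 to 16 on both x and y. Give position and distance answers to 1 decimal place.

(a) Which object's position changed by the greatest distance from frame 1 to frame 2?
the pink triangle

(moved 4.2; next 3.3)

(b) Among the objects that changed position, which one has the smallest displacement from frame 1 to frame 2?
the blue square

(moved 0.6)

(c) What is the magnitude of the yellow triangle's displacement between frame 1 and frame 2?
2.1

The yellow triangle moved from (8.7, 1.6) to (6.7, 1.1), a distance of √(2.0² + 0.5²) ≈ 2.1.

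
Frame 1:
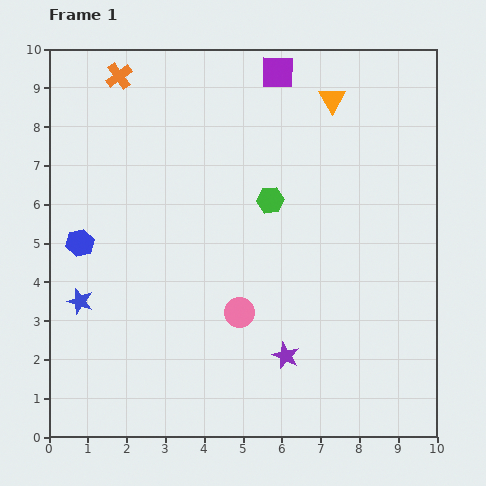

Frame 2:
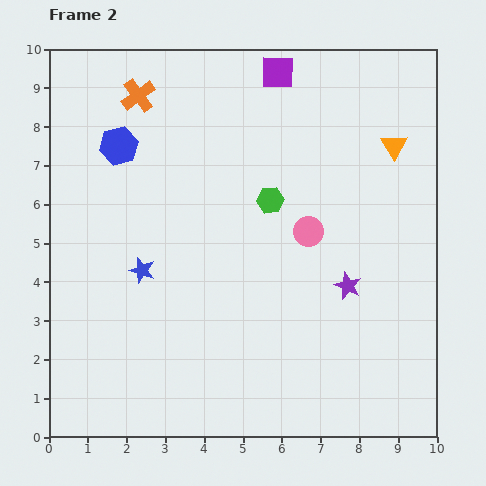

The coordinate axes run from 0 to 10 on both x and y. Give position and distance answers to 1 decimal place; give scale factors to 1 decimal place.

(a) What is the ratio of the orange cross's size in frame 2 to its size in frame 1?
1.3×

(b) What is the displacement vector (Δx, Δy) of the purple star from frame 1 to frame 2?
(1.6, 1.8)

The purple star was at (6.1, 2.1) in frame 1 and (7.7, 3.9) in frame 2.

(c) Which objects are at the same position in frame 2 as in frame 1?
the green hexagon, the purple square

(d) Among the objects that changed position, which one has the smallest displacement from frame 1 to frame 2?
the orange cross

(moved 0.7)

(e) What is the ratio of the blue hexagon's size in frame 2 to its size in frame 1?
1.4×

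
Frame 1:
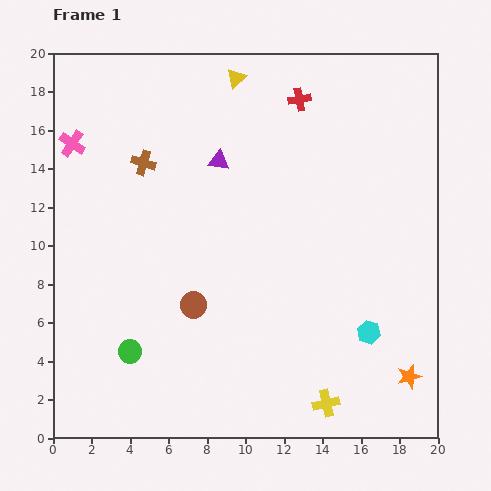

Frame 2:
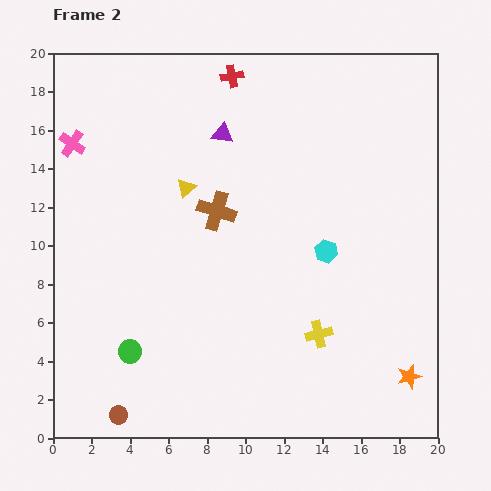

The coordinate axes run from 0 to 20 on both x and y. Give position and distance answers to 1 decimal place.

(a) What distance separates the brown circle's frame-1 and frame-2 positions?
6.9

The brown circle moved from (7.3, 6.9) to (3.4, 1.2), a distance of √(3.9² + 5.7²) ≈ 6.9.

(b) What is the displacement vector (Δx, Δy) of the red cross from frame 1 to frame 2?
(-3.5, 1.2)

The red cross was at (12.8, 17.6) in frame 1 and (9.3, 18.8) in frame 2.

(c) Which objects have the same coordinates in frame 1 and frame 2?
the orange star, the pink cross, the green circle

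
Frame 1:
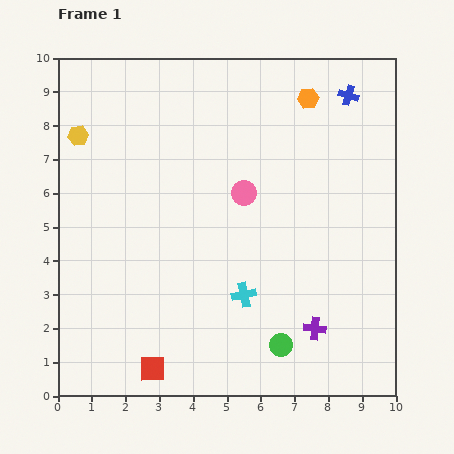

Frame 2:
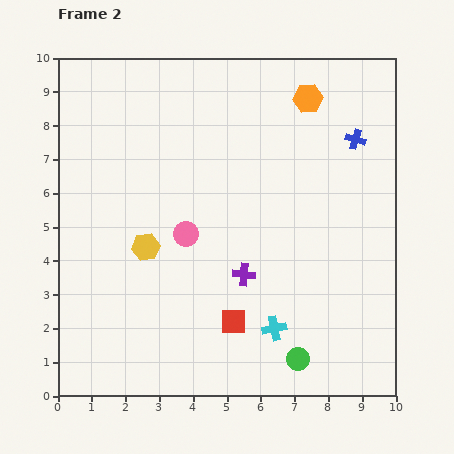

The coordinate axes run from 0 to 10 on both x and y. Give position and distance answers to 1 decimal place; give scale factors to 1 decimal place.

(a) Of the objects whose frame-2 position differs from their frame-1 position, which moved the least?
the green circle

(moved 0.6)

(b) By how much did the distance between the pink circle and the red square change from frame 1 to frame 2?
-2.9

Distance in frame 1: 5.9. Distance in frame 2: 3.0.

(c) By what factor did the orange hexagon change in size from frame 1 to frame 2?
1.4×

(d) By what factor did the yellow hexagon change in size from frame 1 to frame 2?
1.4×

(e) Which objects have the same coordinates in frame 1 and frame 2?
the orange hexagon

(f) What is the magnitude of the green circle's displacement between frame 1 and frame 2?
0.6

The green circle moved from (6.6, 1.5) to (7.1, 1.1), a distance of √(0.5² + 0.4²) ≈ 0.6.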